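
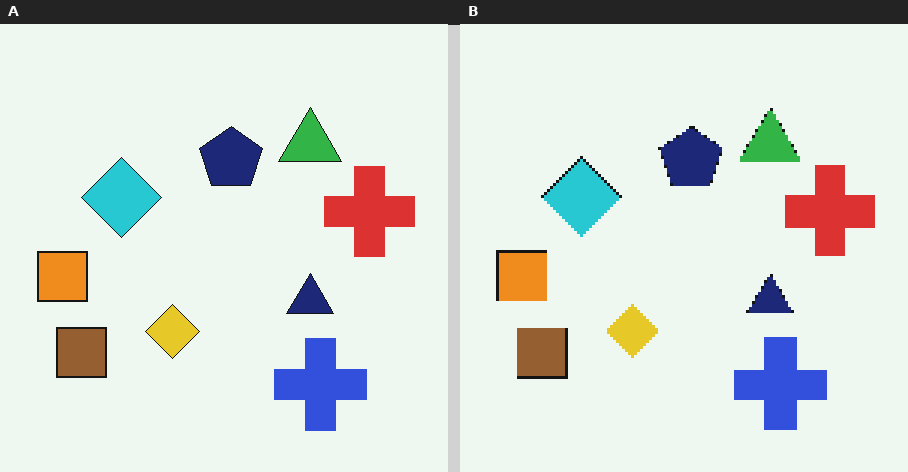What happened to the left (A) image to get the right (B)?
The transformation is: lightly pixelated (a mild mosaic effect).

Shapes are reduced to large square blocks; fine edges and outlines are lost — a downscale-then-upscale (mosaic) effect.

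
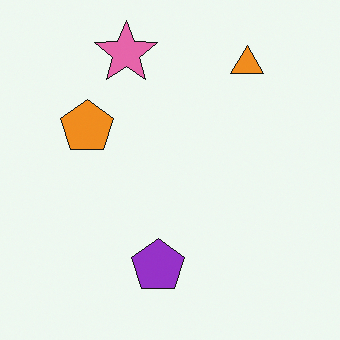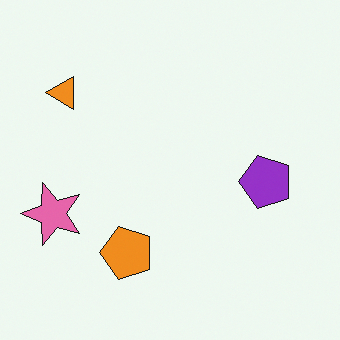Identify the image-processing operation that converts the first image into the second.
Rotated 90° counter-clockwise.

The orange triangle sits in the top-right of the first image and the top-left of the second — consistent with a whole-image 90° counter-clockwise rotation.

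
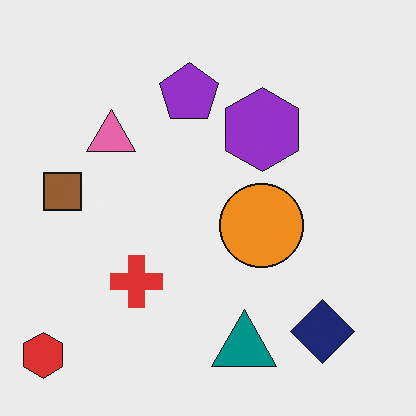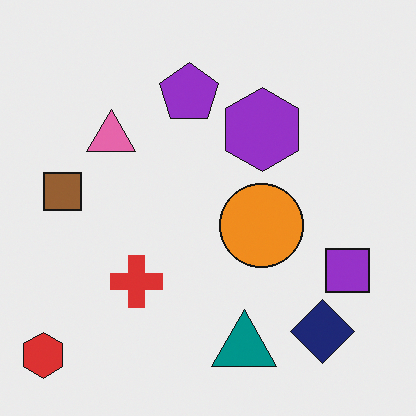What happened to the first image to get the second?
The second image is the first overlaid with an additional purple square.

A purple square appears in the second image that is absent from the first.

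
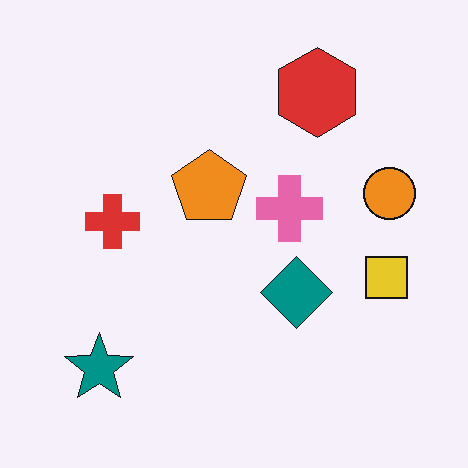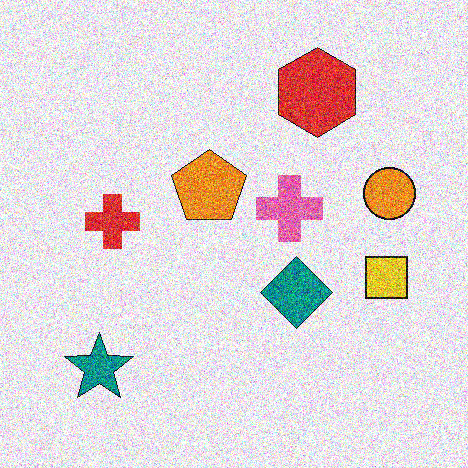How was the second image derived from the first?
This is the original image degraded with a thick layer of grain.

Random speckle covers the whole image, including the flat background.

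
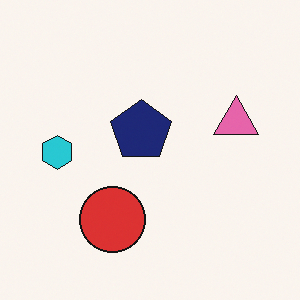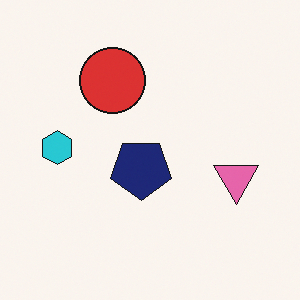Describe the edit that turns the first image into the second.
The image was flipped vertically (top ↔ bottom).

The red circle is in the bottom of the first image and the top of the second — shapes on opposite sides of the horizontal midline have swapped in a mirror flip.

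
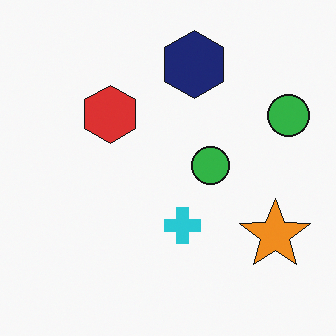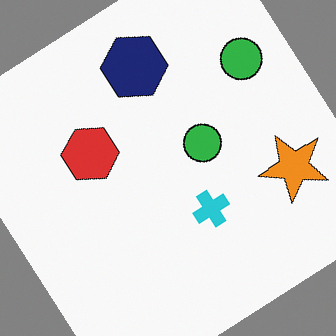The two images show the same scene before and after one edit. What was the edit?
It was rotated counter-clockwise by a large amount — several tens of degrees.

Every shape is tilted by the same angle and the image corners show triangular fill wedges — a whole-image rotation by a non-right angle.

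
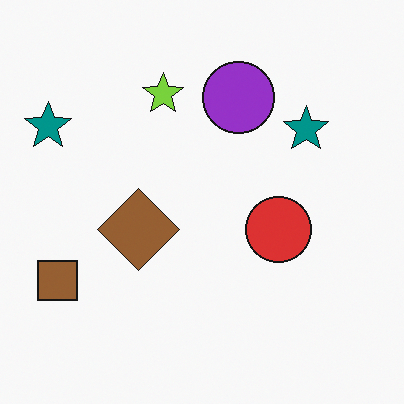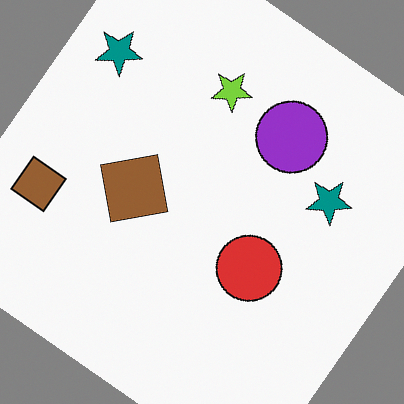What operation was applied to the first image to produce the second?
The image was rotated clockwise by a large amount — several tens of degrees.

Every shape is tilted by the same angle and the image corners show triangular fill wedges — a whole-image rotation by a non-right angle.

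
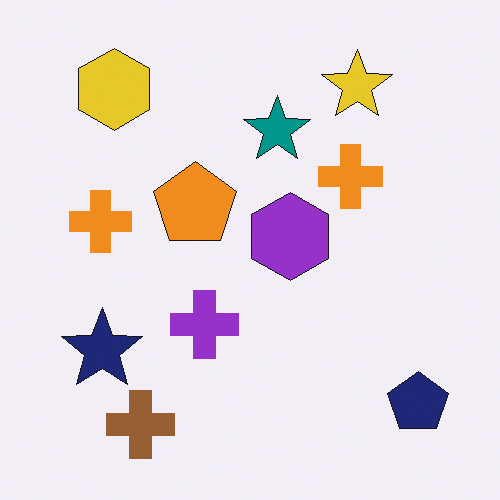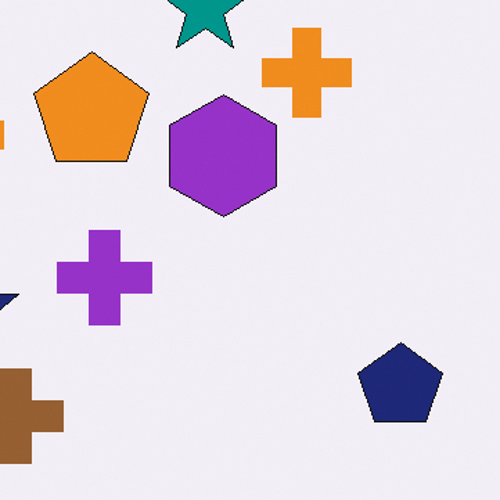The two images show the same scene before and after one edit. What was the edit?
This is the original image cropped to a modestly smaller region and rescaled.

The visible shapes are larger and the field of view is narrower; shapes near the original edges may be partly or wholly outside the frame — a crop-and-rescale.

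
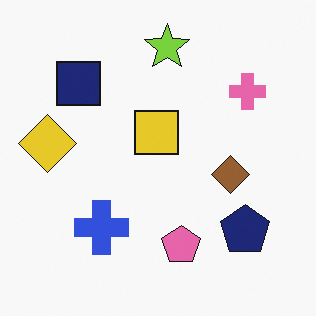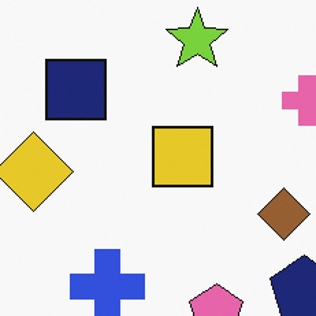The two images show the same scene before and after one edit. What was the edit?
The transformation is: cropped slightly and scaled back up.

The visible shapes are larger and the field of view is narrower; shapes near the original edges may be partly or wholly outside the frame — a crop-and-rescale.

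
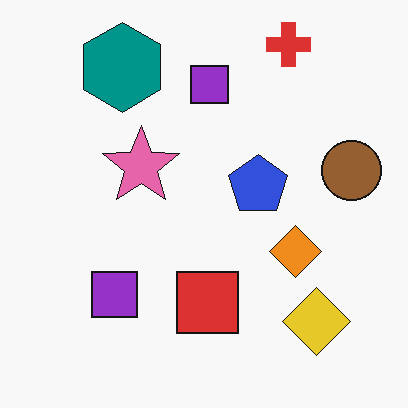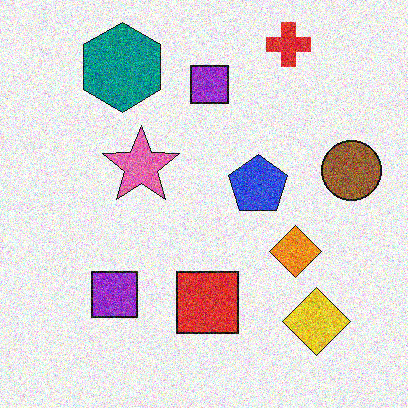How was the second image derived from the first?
This is the original image degraded with heavy additive noise.

Random speckle covers the whole image, including the flat background.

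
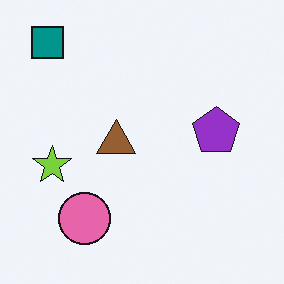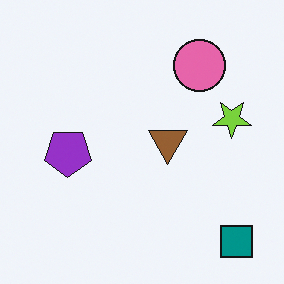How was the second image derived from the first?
This is the original image rotated 180°.

The teal square sits in the top-left of the first image and the bottom-right of the second — consistent with a whole-image 180° rotation.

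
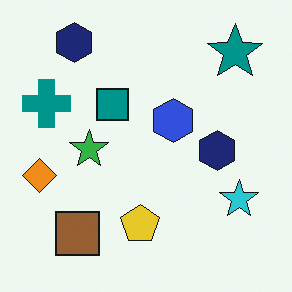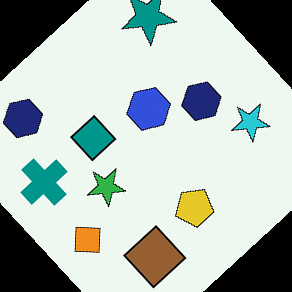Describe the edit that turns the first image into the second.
It was rotated counter-clockwise by a large amount — several tens of degrees.

Every shape is tilted by the same angle and the image corners show triangular fill wedges — a whole-image rotation by a non-right angle.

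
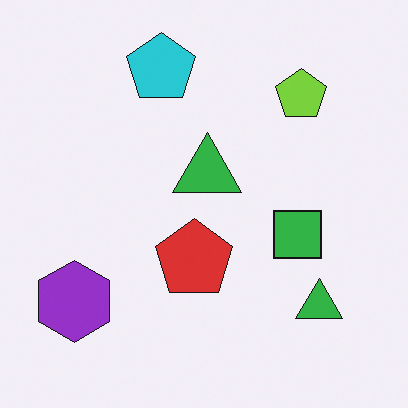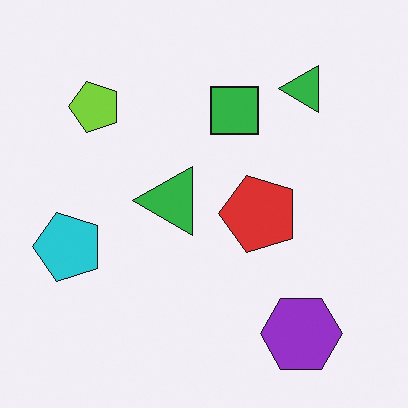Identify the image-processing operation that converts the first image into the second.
It was rotated 90° counter-clockwise.

The purple hexagon sits in the bottom-left of the first image and the bottom-right of the second — consistent with a whole-image 90° counter-clockwise rotation.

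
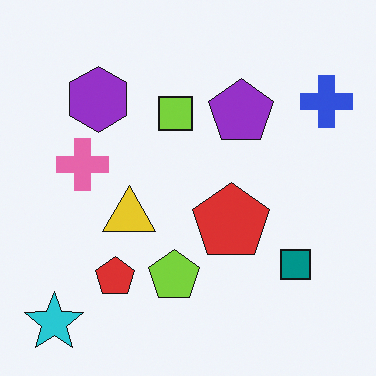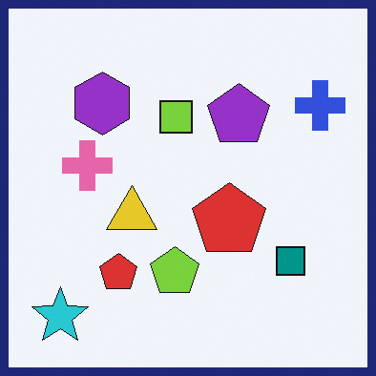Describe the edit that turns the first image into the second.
Framed with a navy border.

A solid navy frame runs around the edge of the second image, with the content slightly shrunk inside it.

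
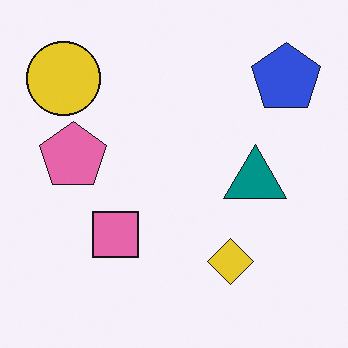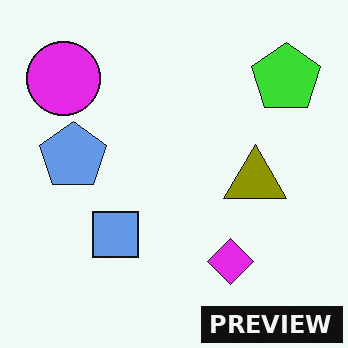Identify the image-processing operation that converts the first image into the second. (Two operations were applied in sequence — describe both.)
This is the original image hue-shifted through roughly half the color wheel, then watermarked with the text "PREVIEW" in the lower-right corner.

Every shape's color has rotated by the same amount around the hue wheel — a uniform hue shift. A dark label reading "PREVIEW" appears in the lower-right corner.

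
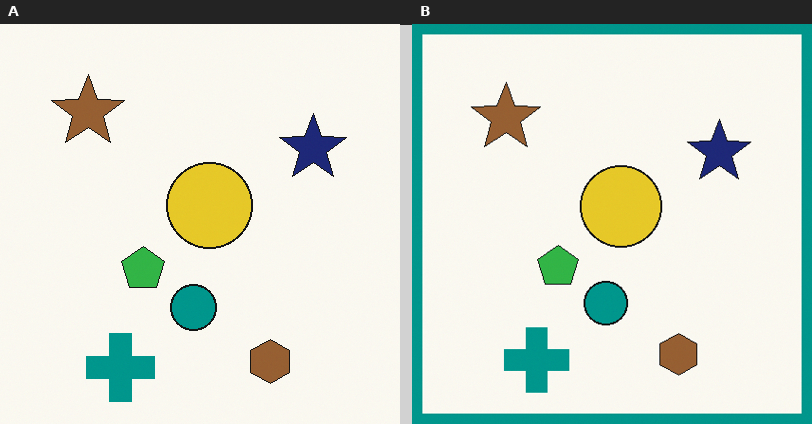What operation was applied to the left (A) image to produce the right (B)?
This is the original image framed with a teal border.

A solid teal frame runs around the edge of the right (B) image, with the content slightly shrunk inside it.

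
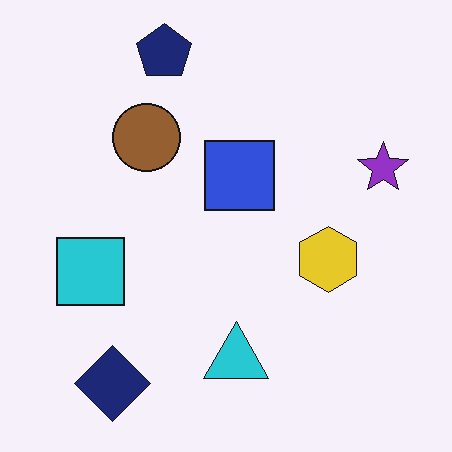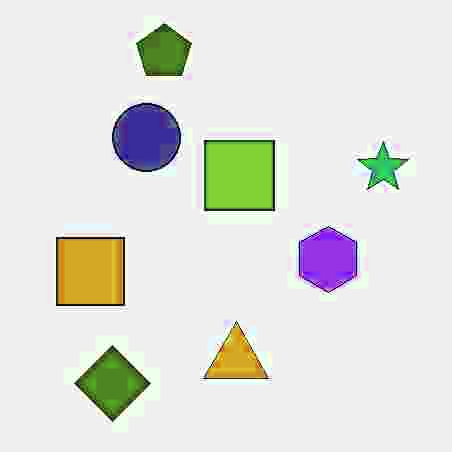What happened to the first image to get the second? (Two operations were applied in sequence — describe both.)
The second image is the first heavily JPEG-compressed with obvious blocking artifacts, then hue-shifted by a large amount.

Blocky 8×8 compression artifacts appear around shape edges and the flat background shows ringing — characteristic JPEG degradation. Every shape's color has rotated by the same amount around the hue wheel — a uniform hue shift.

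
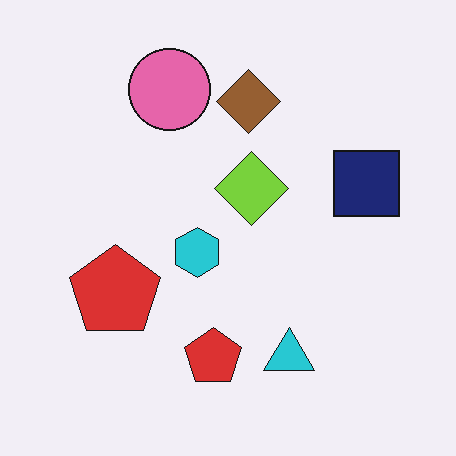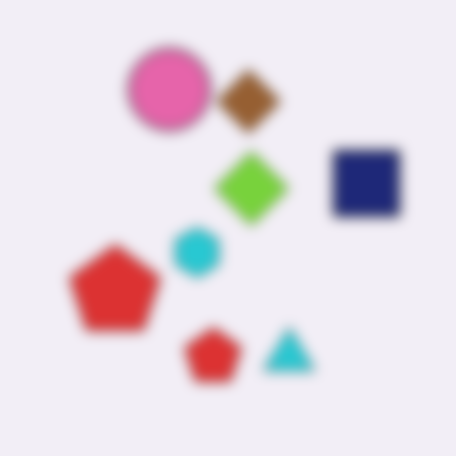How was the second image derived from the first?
It was heavily blurred.

Shape edges and outlines are uniformly softened across the whole image.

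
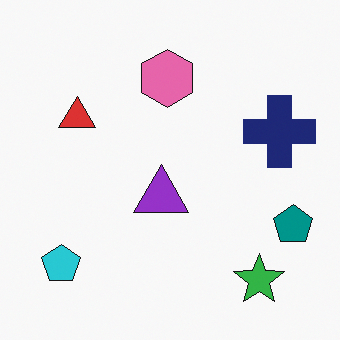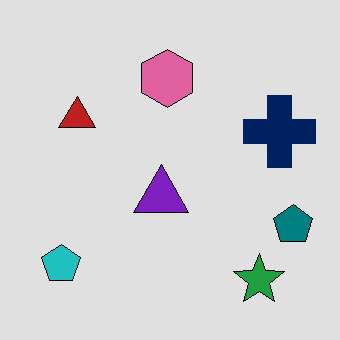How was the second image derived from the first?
Moderately posterized.

Each flat color has snapped to a coarser quantized level — most visibly, the near-white background has dropped to a flat grey.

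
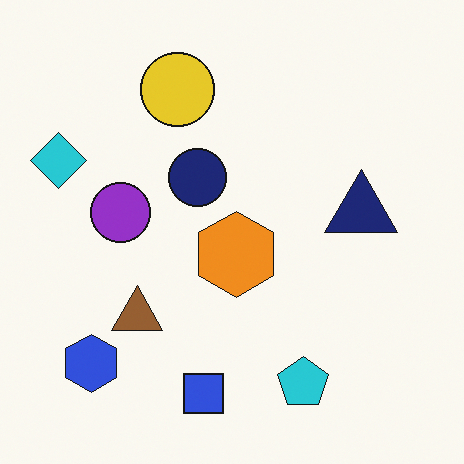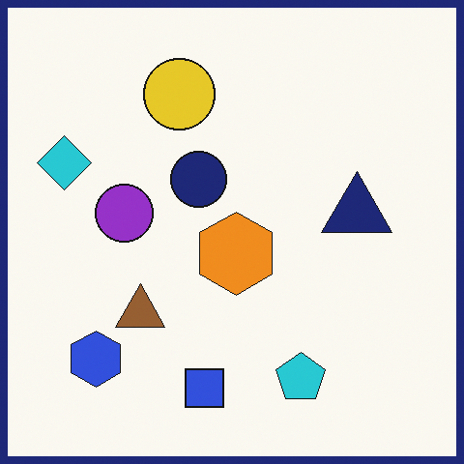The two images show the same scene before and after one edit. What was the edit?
Framed with a navy border.

A solid navy frame runs around the edge of the second image, with the content slightly shrunk inside it.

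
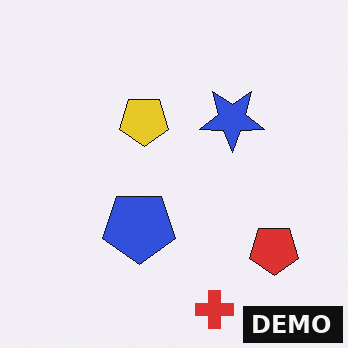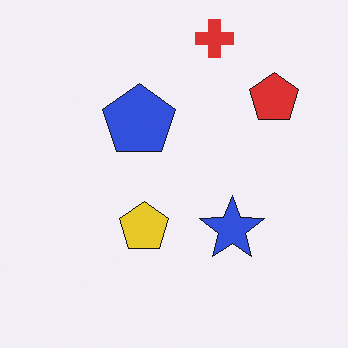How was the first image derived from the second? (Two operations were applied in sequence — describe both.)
It was flipped vertically (top ↔ bottom), then watermarked with the text "DEMO" in the lower-right corner.

The red cross is in the top of the second image and the bottom of the first — shapes on opposite sides of the horizontal midline have swapped in a mirror flip. A dark label reading "DEMO" appears in the lower-right corner.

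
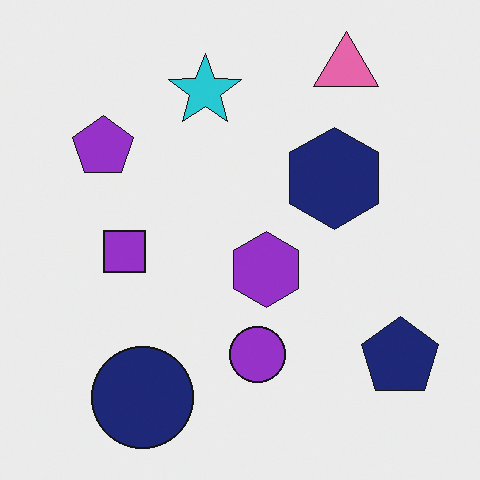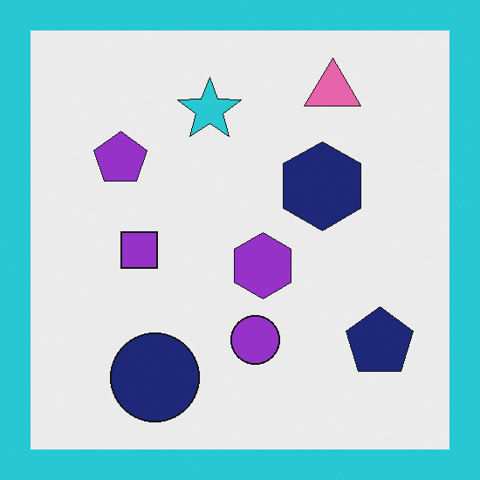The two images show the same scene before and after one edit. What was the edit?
Framed with a cyan border.

A solid cyan frame runs around the edge of the second image, with the content slightly shrunk inside it.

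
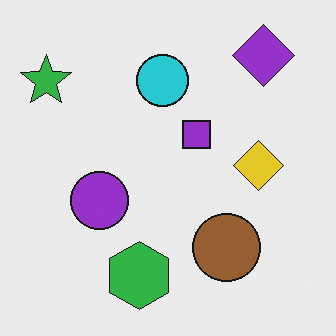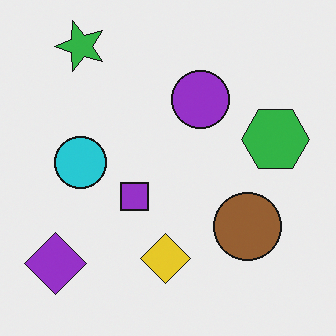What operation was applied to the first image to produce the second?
This is the original image transposed (reflected across the top-left ↔ bottom-right diagonal).

Shapes have swapped their row and column positions — what was in the top-right is now in the bottom-left — a diagonal reflection.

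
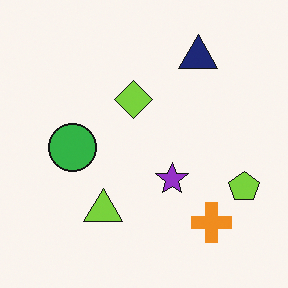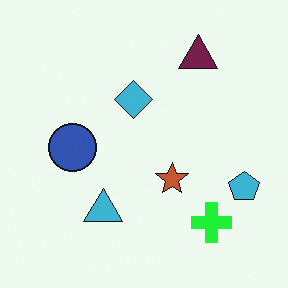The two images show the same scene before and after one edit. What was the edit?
Hue-shifted through roughly a third of the color wheel.

Every shape's color has rotated by the same amount around the hue wheel — a uniform hue shift.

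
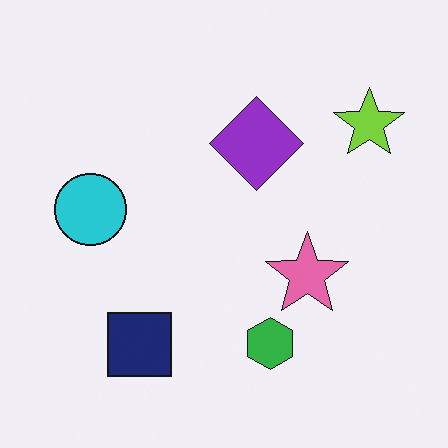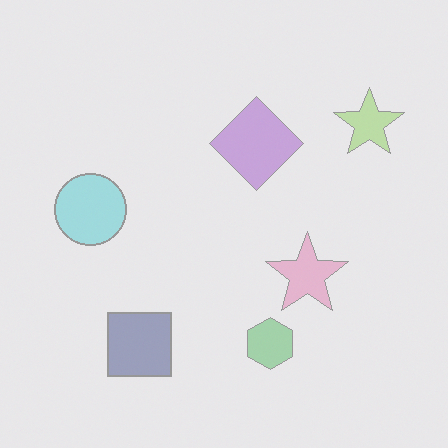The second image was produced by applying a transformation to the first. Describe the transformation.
The image was given much lower contrast.

Tones are pushed toward mid-grey across the whole image — a global contrast change.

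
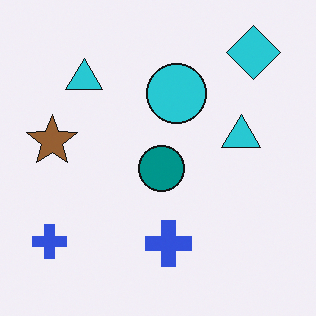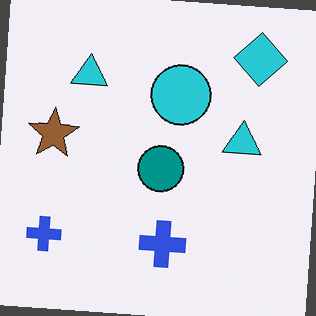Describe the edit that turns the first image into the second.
The transformation is: rotated clockwise by a slight angle.

Every shape is tilted by the same angle and the image corners show triangular fill wedges — a whole-image rotation by a non-right angle.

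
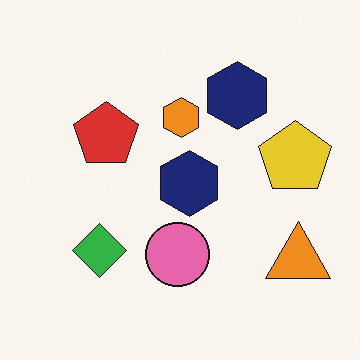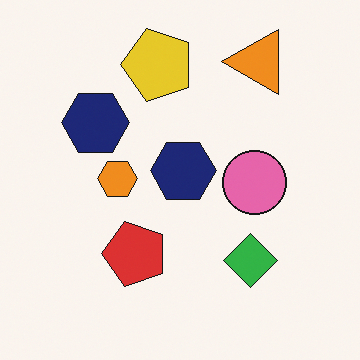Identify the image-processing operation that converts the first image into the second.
The image was rotated 90° counter-clockwise.

The orange triangle sits in the bottom-right of the first image and the top-right of the second — consistent with a whole-image 90° counter-clockwise rotation.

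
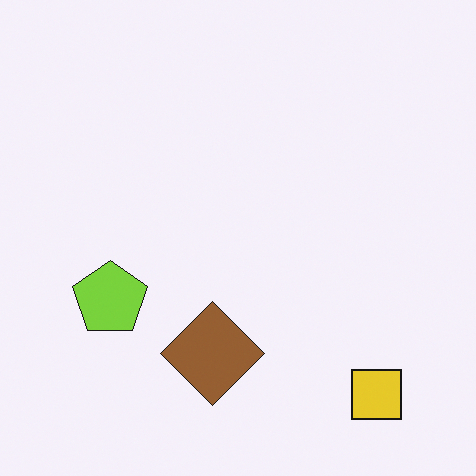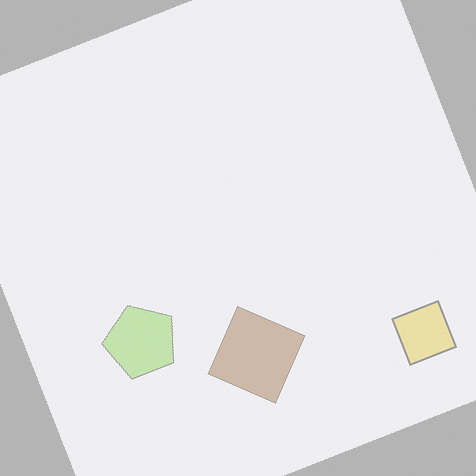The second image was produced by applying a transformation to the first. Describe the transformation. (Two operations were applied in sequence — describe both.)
It was given much lower contrast, then rotated counter-clockwise by a clearly visible amount.

Tones are pushed toward mid-grey across the whole image — a global contrast change. Every shape is tilted by the same angle and the image corners show triangular fill wedges — a whole-image rotation by a non-right angle.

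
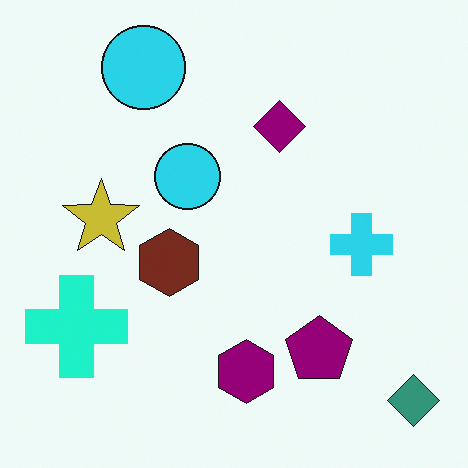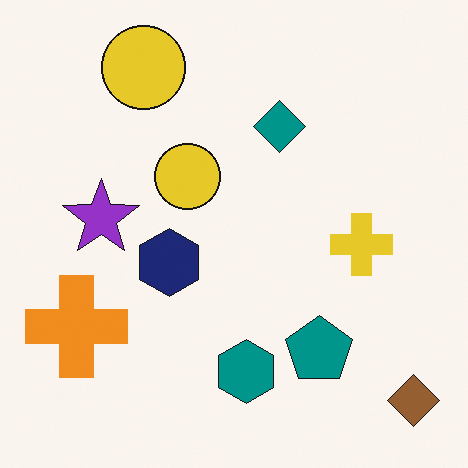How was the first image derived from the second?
It was hue-shifted noticeably.

Every shape's color has rotated by the same amount around the hue wheel — a uniform hue shift.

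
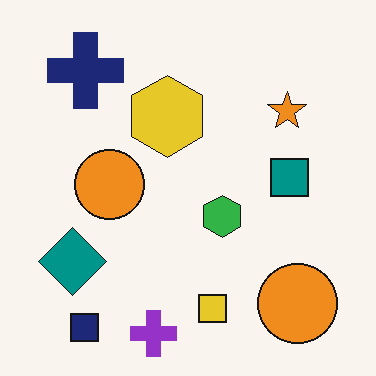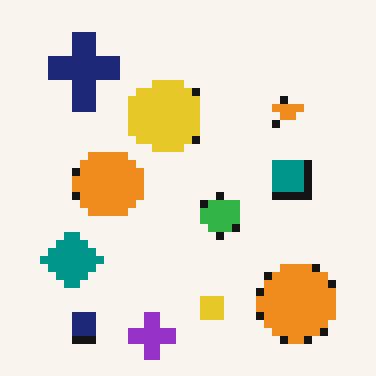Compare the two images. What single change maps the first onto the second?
Moderately pixelated.

Shapes are reduced to large square blocks; fine edges and outlines are lost — a downscale-then-upscale (mosaic) effect.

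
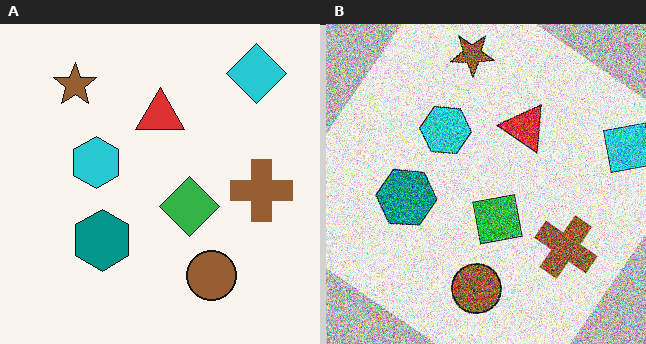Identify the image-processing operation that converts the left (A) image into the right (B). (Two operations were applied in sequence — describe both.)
The image was rotated clockwise by a large amount — several tens of degrees, then degraded with heavy additive noise.

Every shape is tilted by the same angle and the image corners show triangular fill wedges — a whole-image rotation by a non-right angle. Random speckle covers the whole image, including the flat background.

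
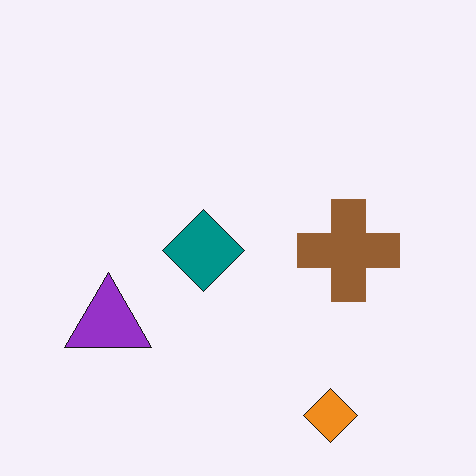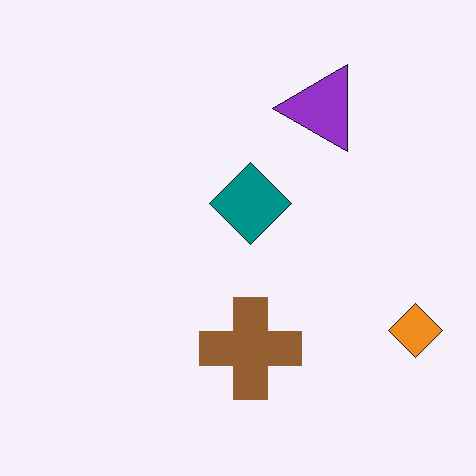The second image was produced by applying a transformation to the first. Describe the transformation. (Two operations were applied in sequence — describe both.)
The transformation is: JPEG-compressed with visible artifacts, then transposed (reflected across the top-left ↔ bottom-right diagonal).

Blocky 8×8 compression artifacts appear around shape edges and the flat background shows ringing — characteristic JPEG degradation. Shapes have swapped their row and column positions — what was in the top-right is now in the bottom-left — a diagonal reflection.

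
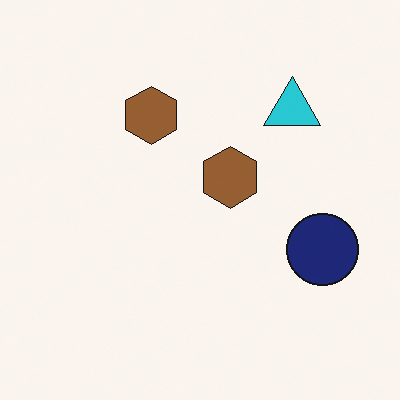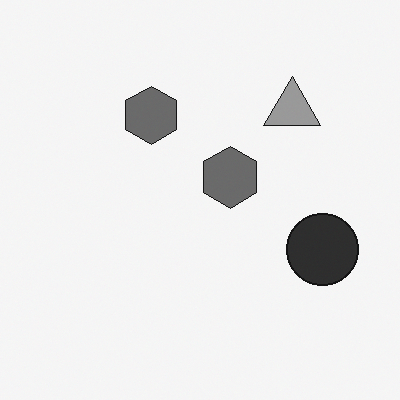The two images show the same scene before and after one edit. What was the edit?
This is the original image converted to grayscale.

All color is removed — every shape is now a shade of grey.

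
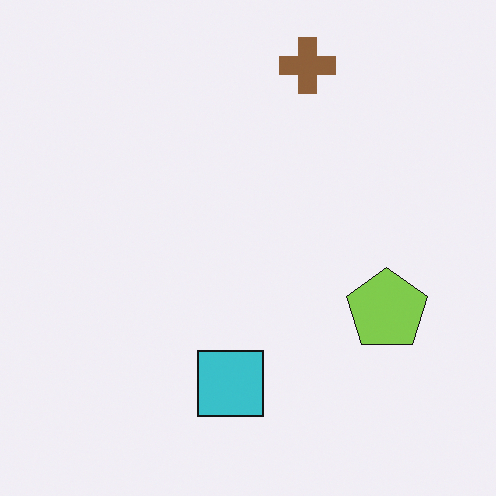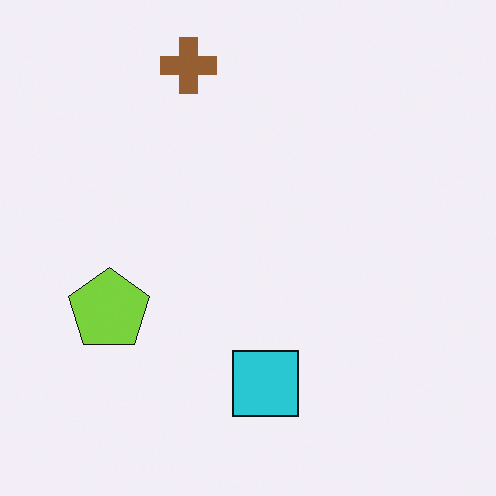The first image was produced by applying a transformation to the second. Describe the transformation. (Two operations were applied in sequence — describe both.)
It was flipped horizontally (left ↔ right), then slightly desaturated.

The lime pentagon is in the left of the second image and the right of the first — shapes on opposite sides of the vertical midline have swapped in a mirror flip. All colors are more muted and greyish — a global saturation change.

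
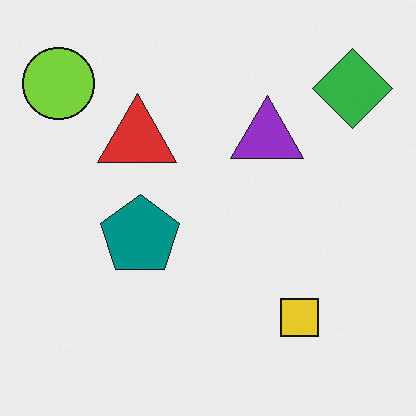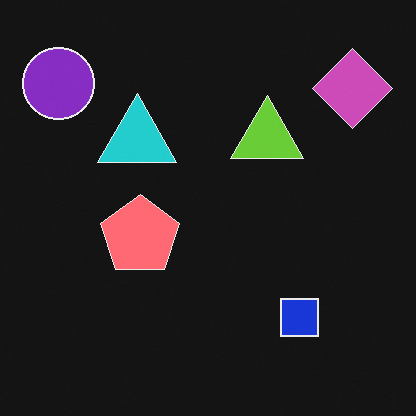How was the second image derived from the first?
The transformation is: color-inverted (negative).

The light background has become dark and every shape's color is its complement — a photographic negative.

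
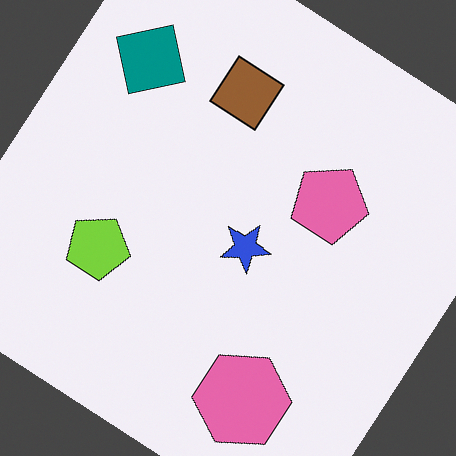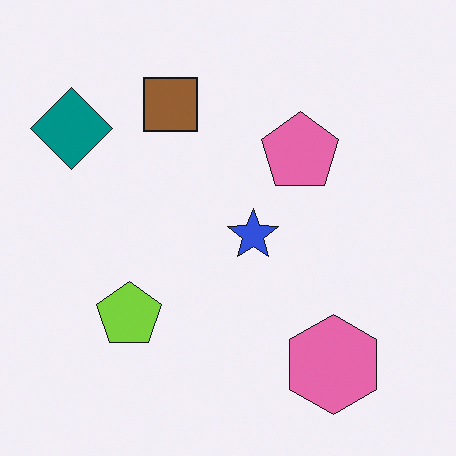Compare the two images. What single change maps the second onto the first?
Rotated clockwise by a large amount — several tens of degrees.

Every shape is tilted by the same angle and the image corners show triangular fill wedges — a whole-image rotation by a non-right angle.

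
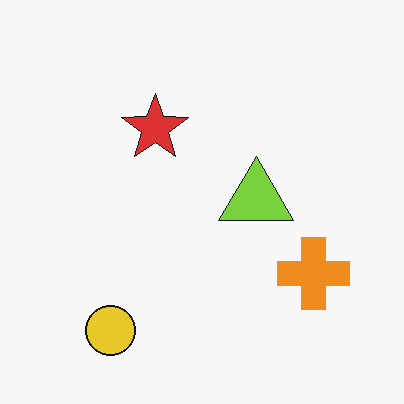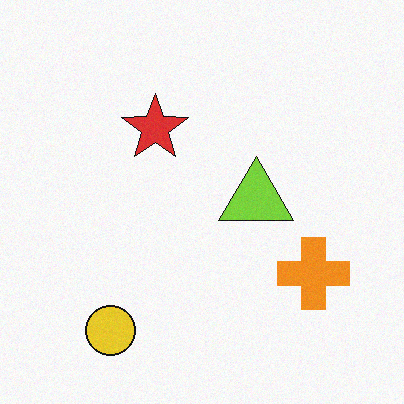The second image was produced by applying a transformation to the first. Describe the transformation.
Degraded with a light layer of grain.

Random speckle covers the whole image, including the flat background.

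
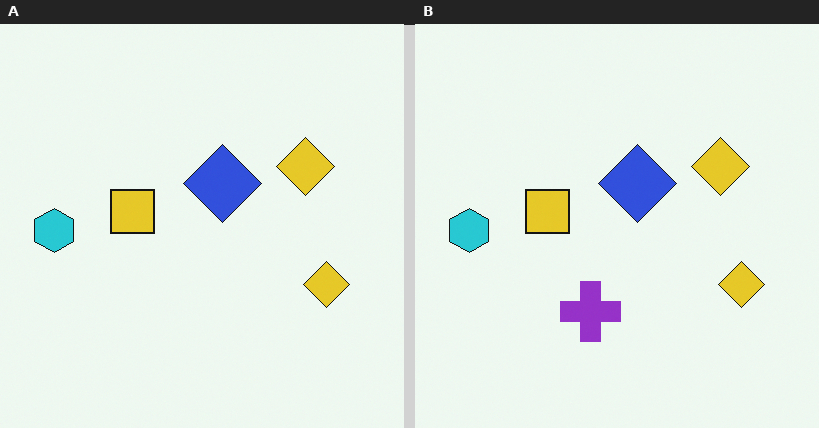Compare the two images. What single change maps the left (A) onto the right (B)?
This is the original image overlaid with an additional purple cross.

A purple cross appears in the right (B) image that is absent from the left (A).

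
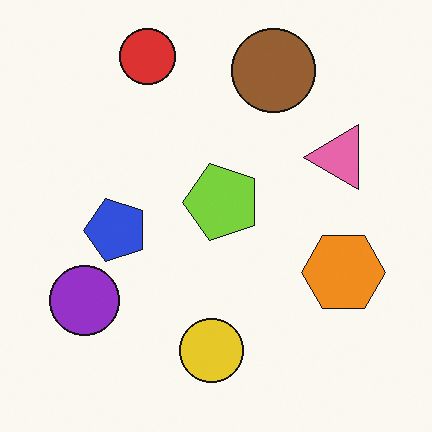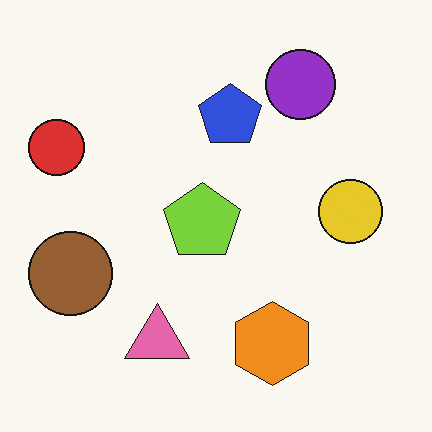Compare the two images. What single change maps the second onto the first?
It was transposed (reflected across the top-left ↔ bottom-right diagonal).

Shapes have swapped their row and column positions — what was in the top-right is now in the bottom-left — a diagonal reflection.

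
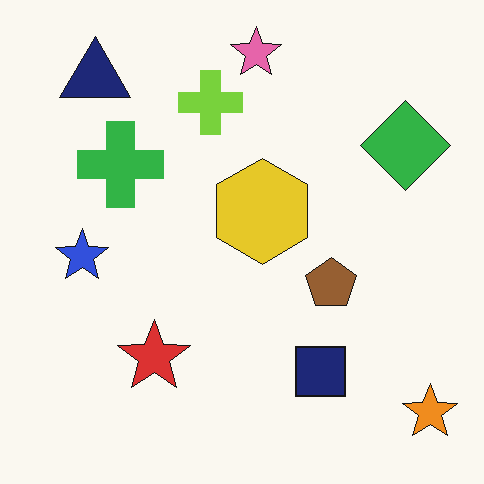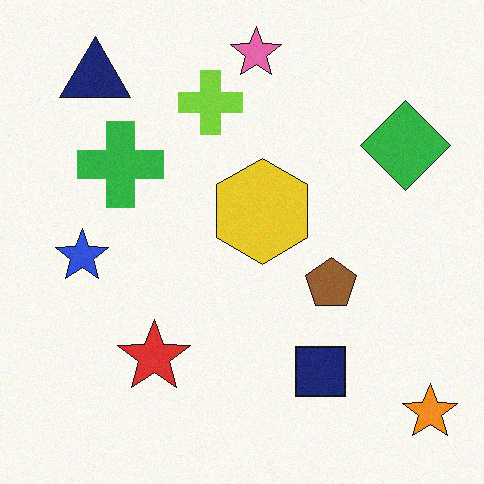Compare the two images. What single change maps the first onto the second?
The image was degraded with subtle gaussian noise.

Random speckle covers the whole image, including the flat background.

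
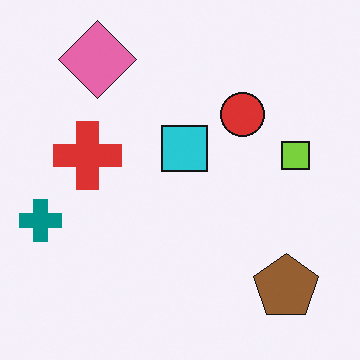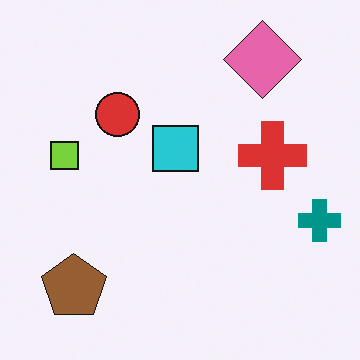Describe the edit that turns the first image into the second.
The second image is the first flipped horizontally (left ↔ right).

The teal cross is in the left of the first image and the right of the second — shapes on opposite sides of the vertical midline have swapped in a mirror flip.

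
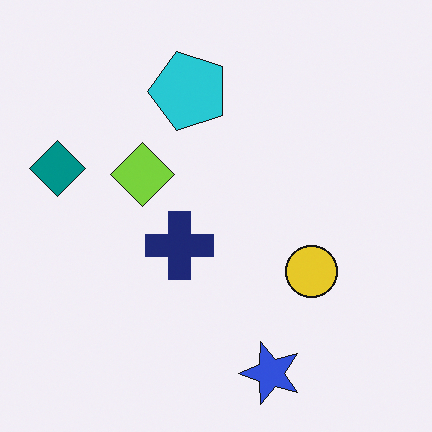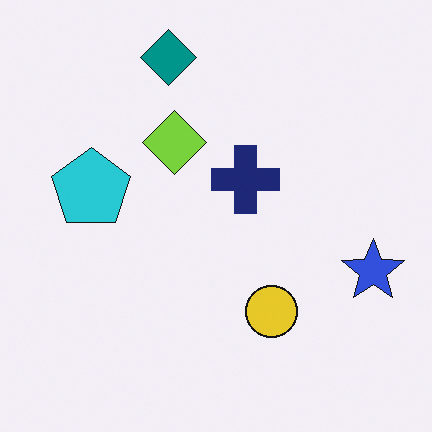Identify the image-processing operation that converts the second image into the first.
Transposed (reflected across the top-left ↔ bottom-right diagonal).

Shapes have swapped their row and column positions — what was in the top-right is now in the bottom-left — a diagonal reflection.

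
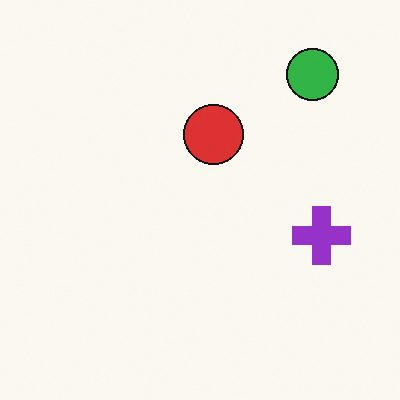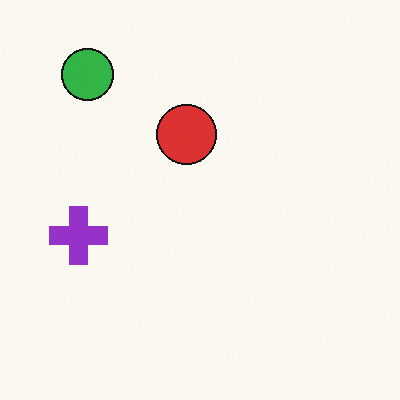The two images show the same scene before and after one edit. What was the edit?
This is the original image flipped horizontally (left ↔ right).

The purple cross is in the right of the first image and the left of the second — shapes on opposite sides of the vertical midline have swapped in a mirror flip.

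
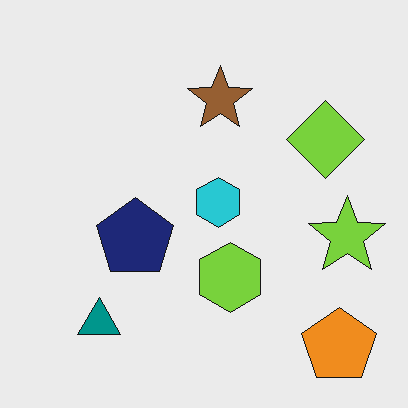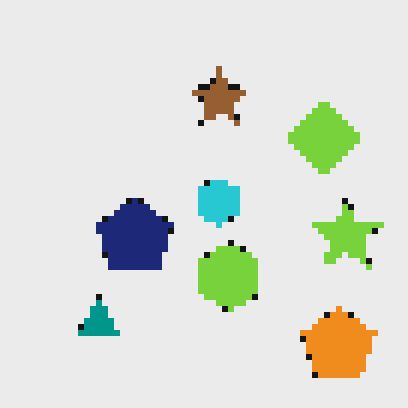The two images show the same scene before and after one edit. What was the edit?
The image was moderately pixelated.

Shapes are reduced to large square blocks; fine edges and outlines are lost — a downscale-then-upscale (mosaic) effect.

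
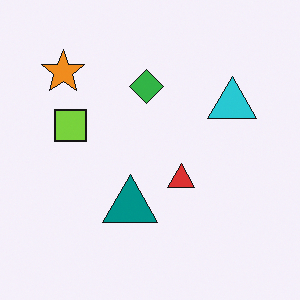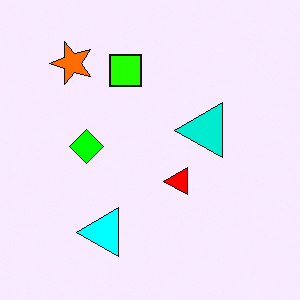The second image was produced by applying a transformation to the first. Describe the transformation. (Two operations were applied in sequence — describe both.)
It was transposed (reflected across the top-left ↔ bottom-right diagonal), then heavily oversaturated.

Shapes have swapped their row and column positions — what was in the top-right is now in the bottom-left — a diagonal reflection. All colors are more vivid — a global saturation change.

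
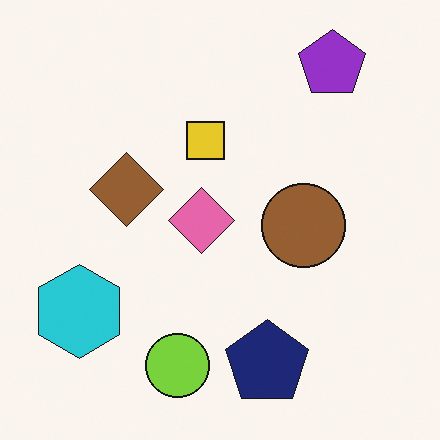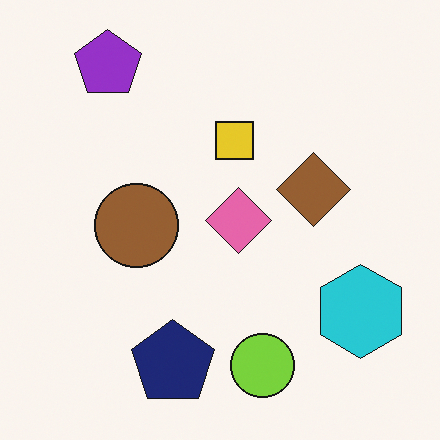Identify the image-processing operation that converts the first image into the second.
It was flipped horizontally (left ↔ right).

The cyan hexagon is in the bottom-left of the first image and the bottom-right of the second — shapes on opposite sides of the vertical midline have swapped in a mirror flip.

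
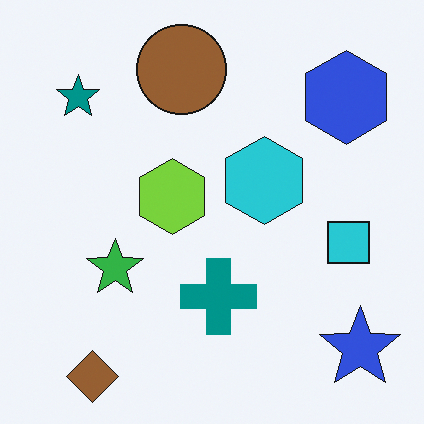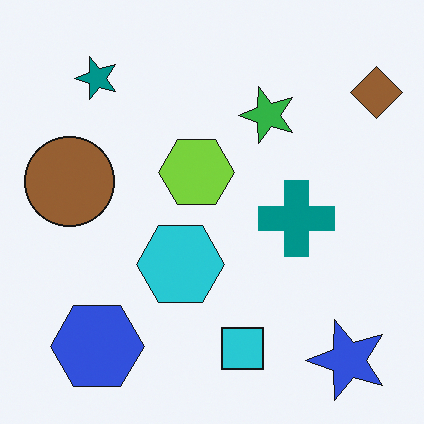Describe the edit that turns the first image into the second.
This is the original image transposed (reflected across the top-left ↔ bottom-right diagonal).

Shapes have swapped their row and column positions — what was in the top-right is now in the bottom-left — a diagonal reflection.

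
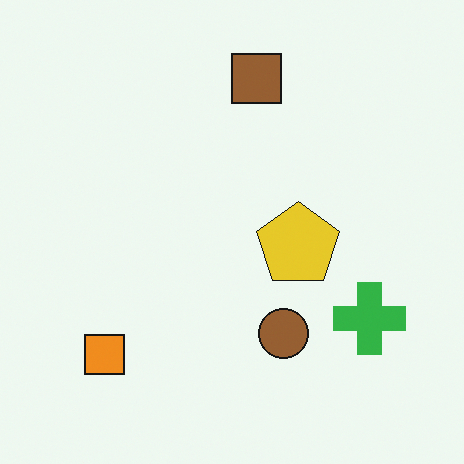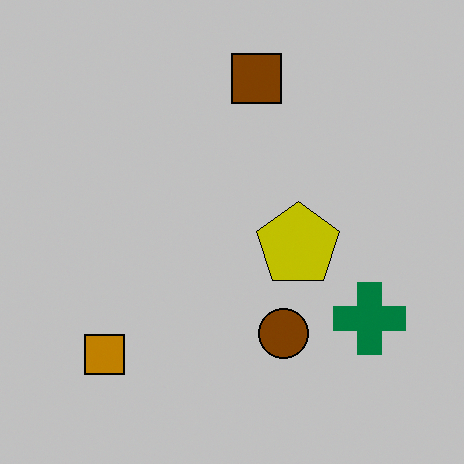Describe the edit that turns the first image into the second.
Heavily posterized to just a handful of flat colors.

Each flat color has snapped to a coarser quantized level — most visibly, the near-white background has dropped to a flat grey.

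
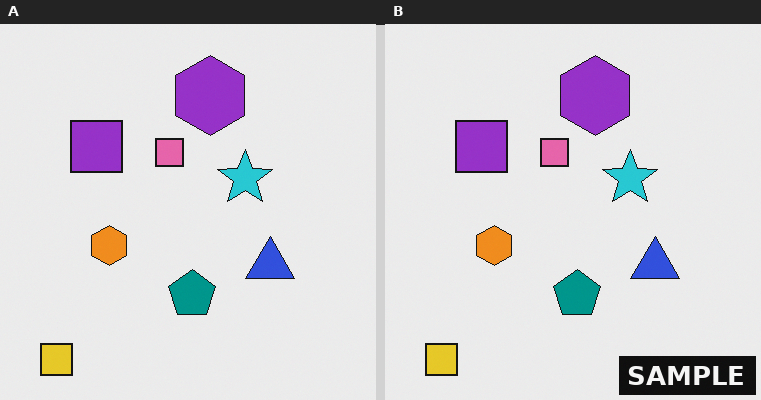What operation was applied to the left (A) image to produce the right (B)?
It was watermarked with the text "SAMPLE" in the lower-right corner.

A dark label reading "SAMPLE" appears in the lower-right corner.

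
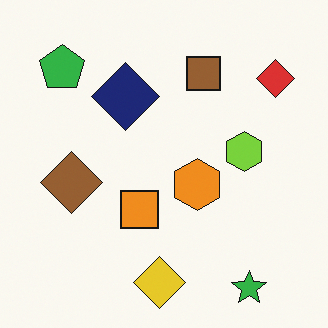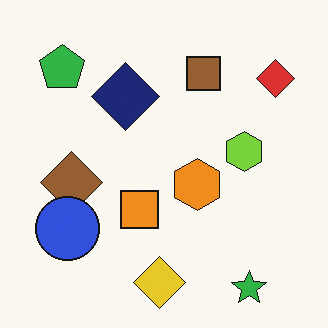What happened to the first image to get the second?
The second image is the first overlaid with an additional blue circle.

A blue circle appears in the second image that is absent from the first.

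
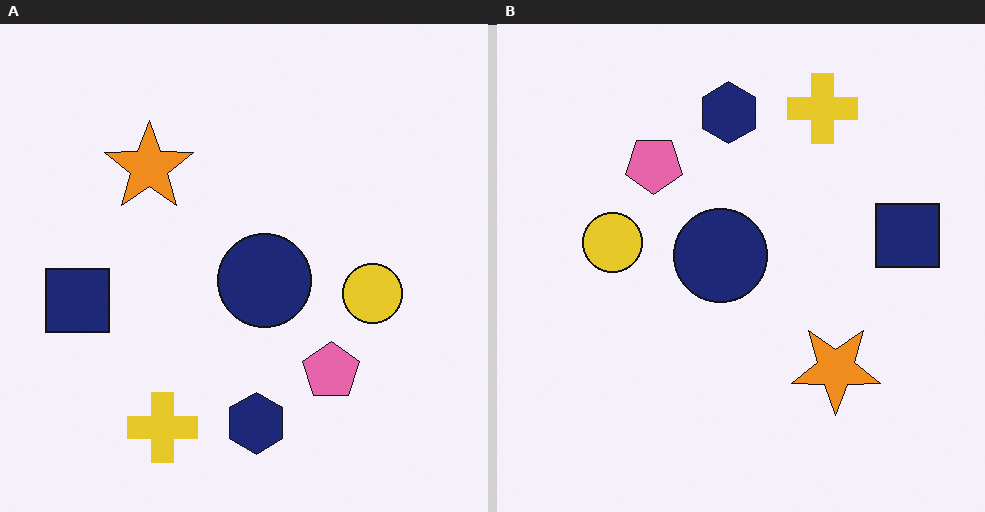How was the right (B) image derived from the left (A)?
The transformation is: rotated 180°.

The yellow cross sits in the bottom-left of the left (A) image and the top of the right (B) — consistent with a whole-image 180° rotation.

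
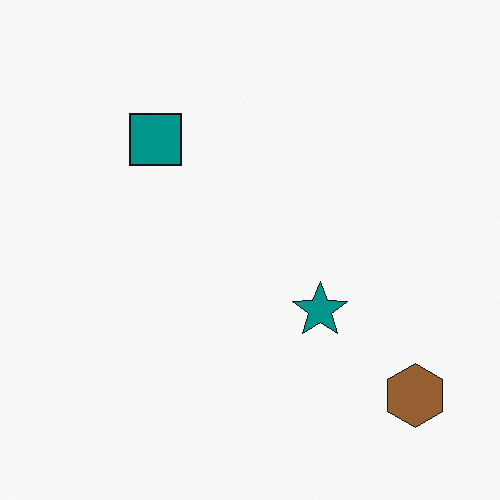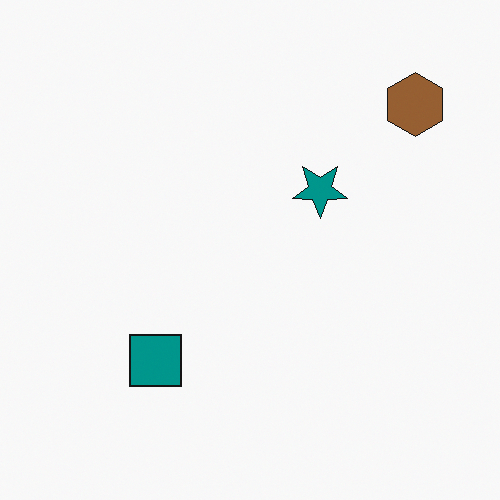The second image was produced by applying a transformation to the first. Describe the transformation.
The second image is the first flipped vertically (top ↔ bottom).

The brown hexagon is in the bottom-right of the first image and the top-right of the second — shapes on opposite sides of the horizontal midline have swapped in a mirror flip.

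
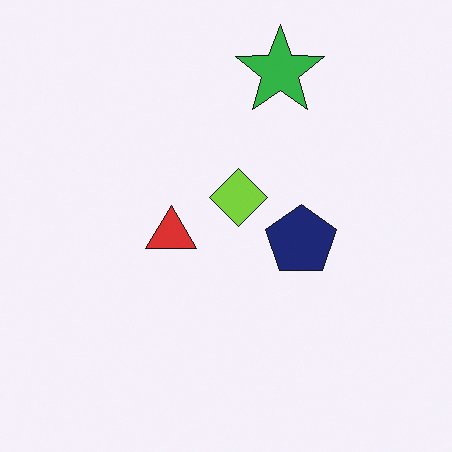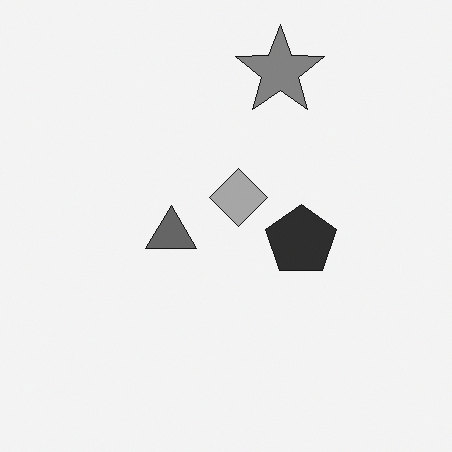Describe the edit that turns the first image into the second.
It was converted to grayscale.

All color is removed — every shape is now a shade of grey.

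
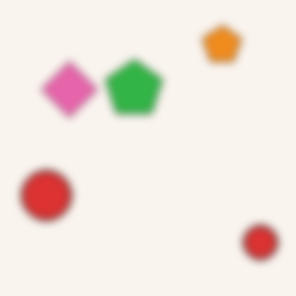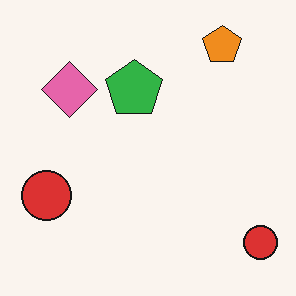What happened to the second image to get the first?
This is the original image moderately blurred.

Shape edges and outlines are uniformly softened across the whole image.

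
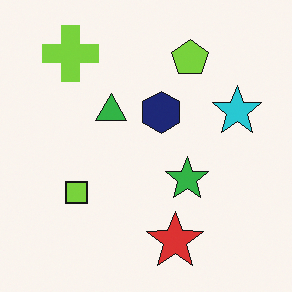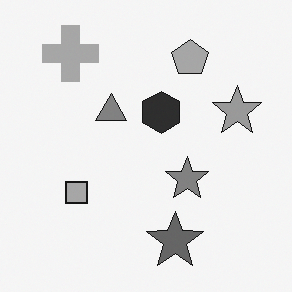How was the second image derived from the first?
The second image is the first converted to grayscale.

All color is removed — every shape is now a shade of grey.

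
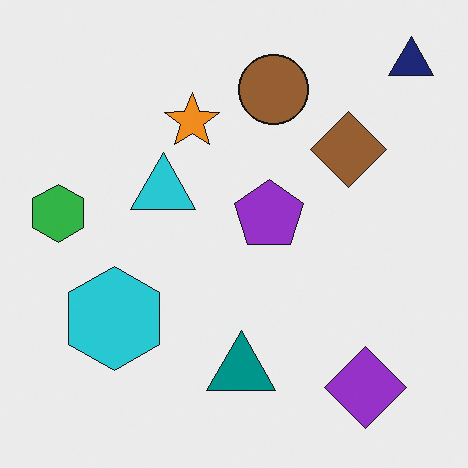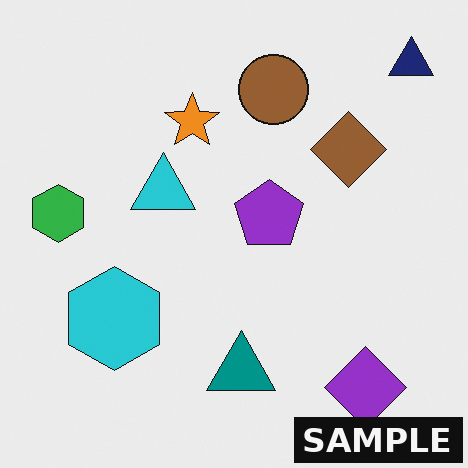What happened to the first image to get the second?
The transformation is: watermarked with the text "SAMPLE" in the lower-right corner.

A dark label reading "SAMPLE" appears in the lower-right corner.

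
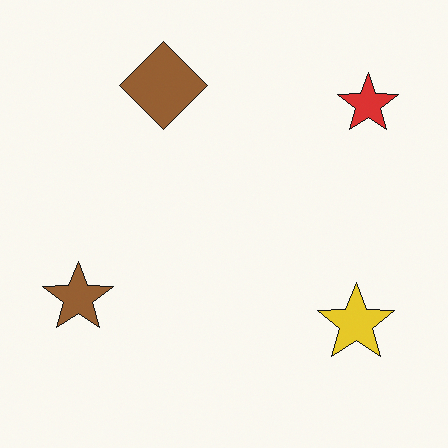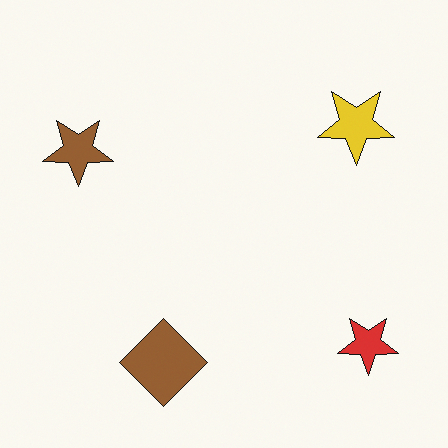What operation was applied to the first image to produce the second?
The transformation is: flipped vertically (top ↔ bottom).

The brown diamond is in the top of the first image and the bottom of the second — shapes on opposite sides of the horizontal midline have swapped in a mirror flip.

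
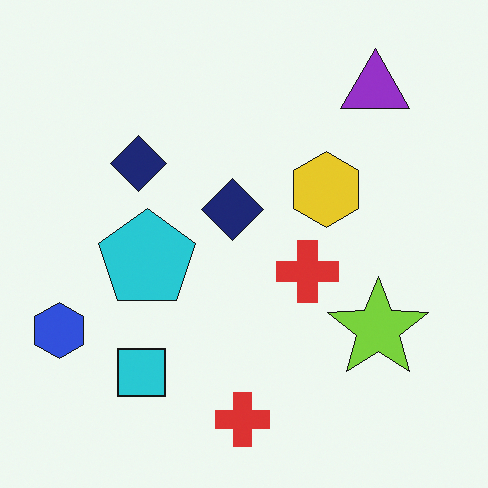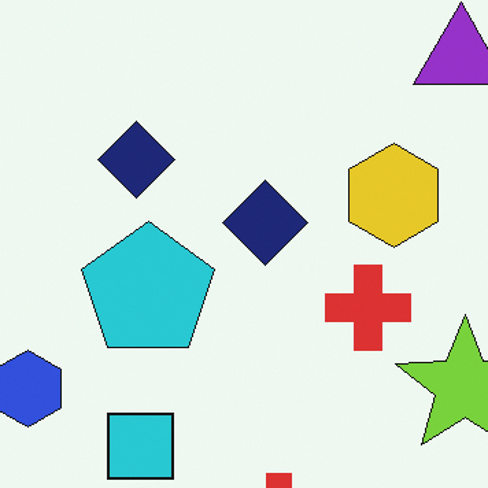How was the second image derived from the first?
It was cropped slightly and scaled back up.

The visible shapes are larger and the field of view is narrower; shapes near the original edges may be partly or wholly outside the frame — a crop-and-rescale.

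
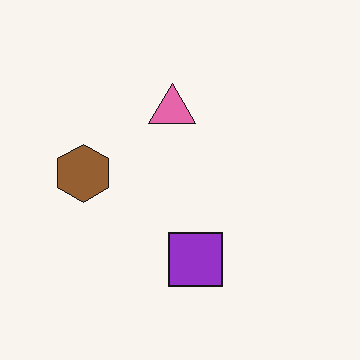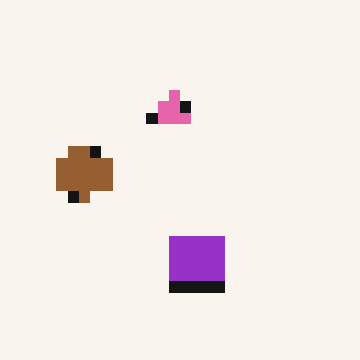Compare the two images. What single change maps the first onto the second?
The image was heavily pixelated into large blocks.

Shapes are reduced to large square blocks; fine edges and outlines are lost — a downscale-then-upscale (mosaic) effect.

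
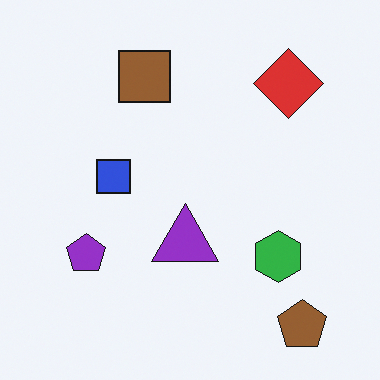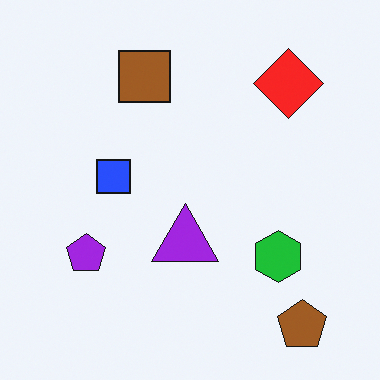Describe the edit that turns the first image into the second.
The transformation is: slightly oversaturated.

All colors are more vivid — a global saturation change.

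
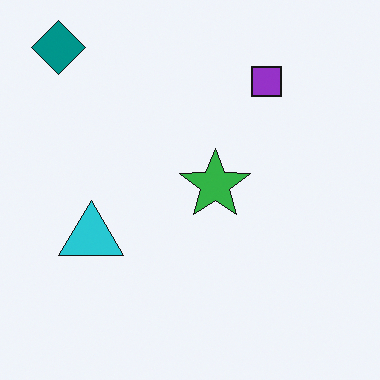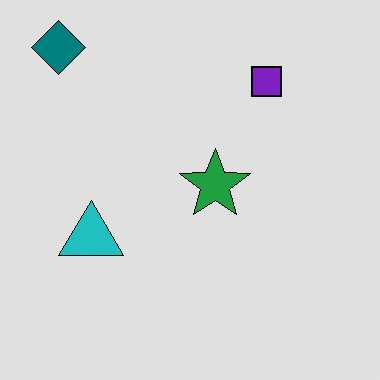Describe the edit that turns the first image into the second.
The transformation is: moderately posterized.

Each flat color has snapped to a coarser quantized level — most visibly, the near-white background has dropped to a flat grey.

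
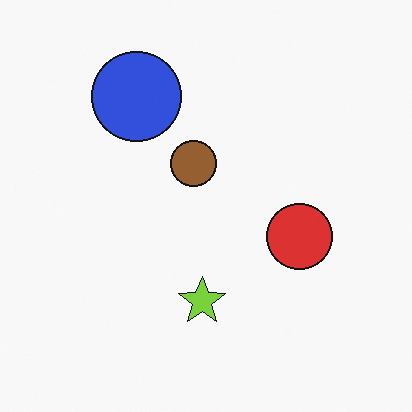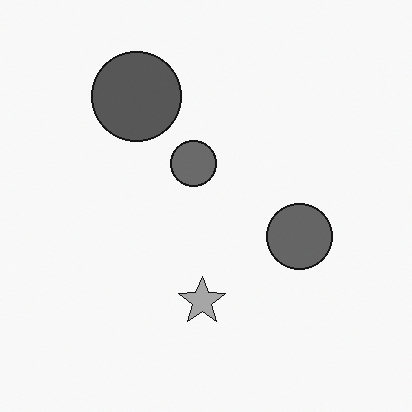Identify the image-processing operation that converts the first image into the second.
The image was converted to grayscale.

All color is removed — every shape is now a shade of grey.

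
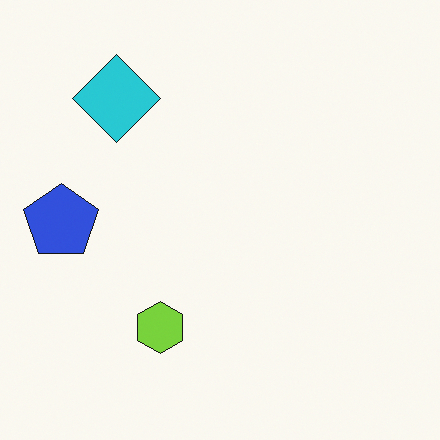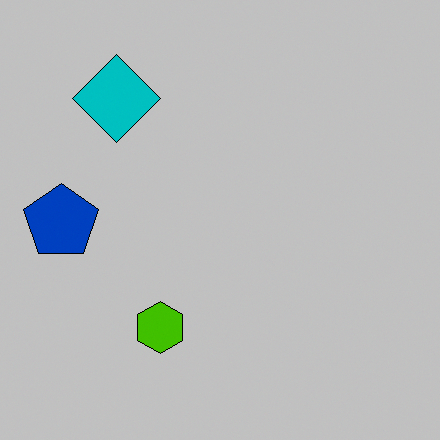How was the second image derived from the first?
This is the original image aggressively posterized.

Each flat color has snapped to a coarser quantized level — most visibly, the near-white background has dropped to a flat grey.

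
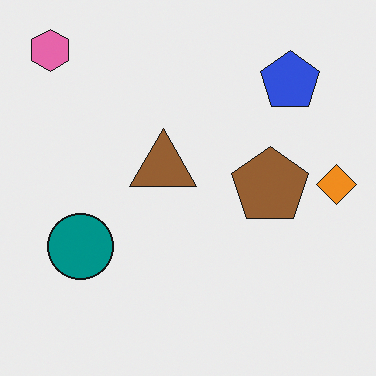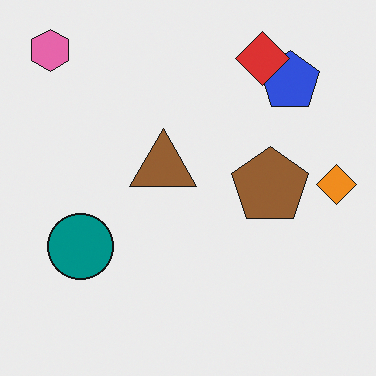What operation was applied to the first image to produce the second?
Overlaid with an additional red diamond.

A red diamond appears in the second image that is absent from the first.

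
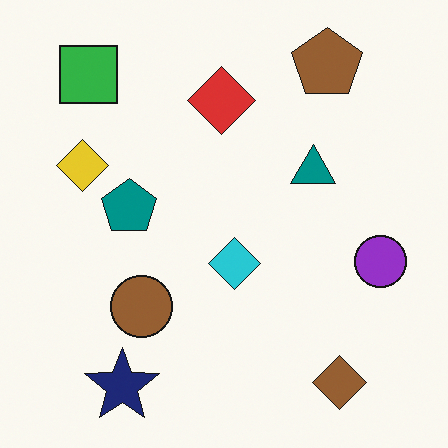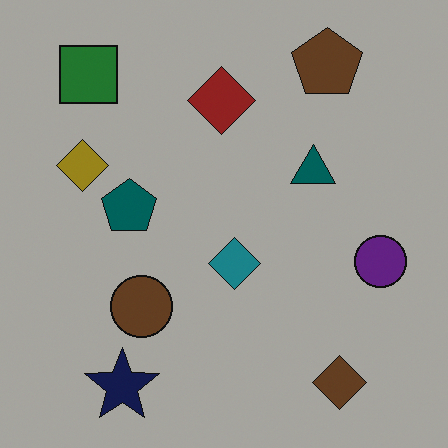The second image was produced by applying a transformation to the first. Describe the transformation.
The transformation is: substantially darkened.

Every pixel — background and shapes alike — is uniformly darkened.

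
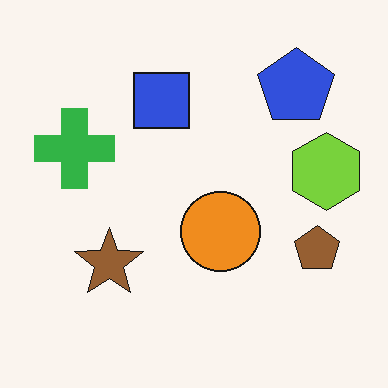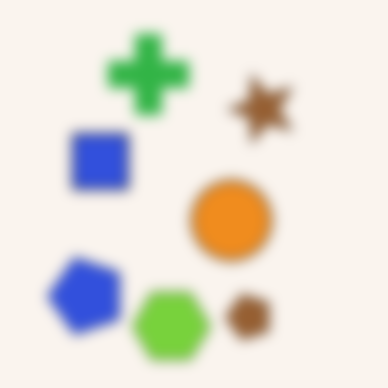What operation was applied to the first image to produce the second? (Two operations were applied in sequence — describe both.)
Strongly gaussian-blurred, then transposed (reflected across the top-left ↔ bottom-right diagonal).

Shape edges and outlines are uniformly softened across the whole image. Shapes have swapped their row and column positions — what was in the top-right is now in the bottom-left — a diagonal reflection.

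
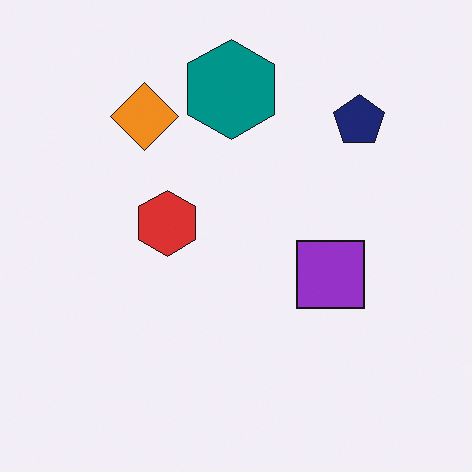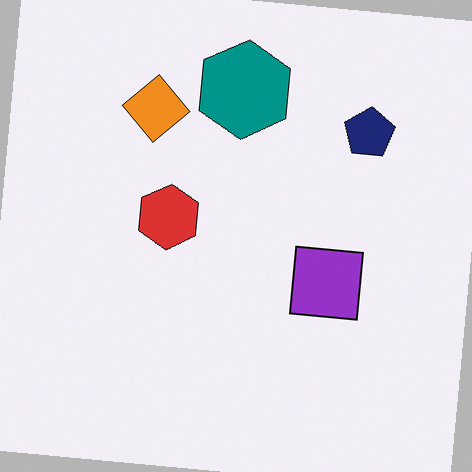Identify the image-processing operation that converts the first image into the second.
The transformation is: rotated clockwise by a small amount.

Every shape is tilted by the same angle and the image corners show triangular fill wedges — a whole-image rotation by a non-right angle.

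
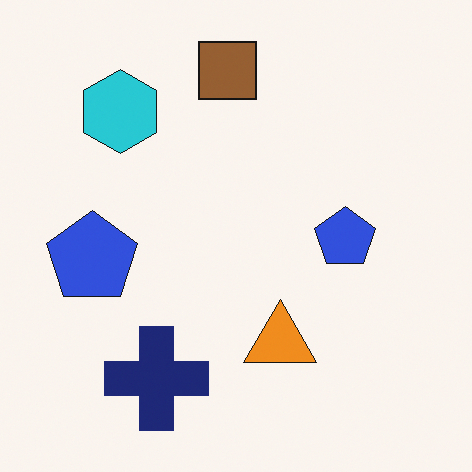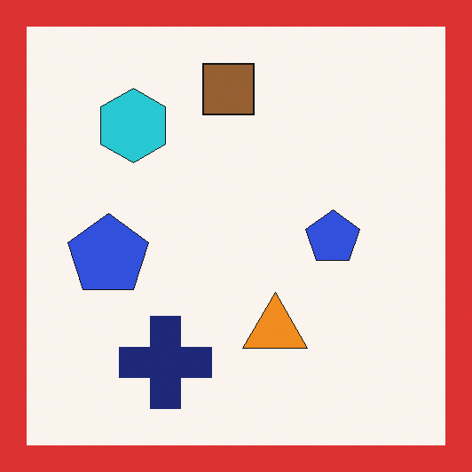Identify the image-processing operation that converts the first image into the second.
This is the original image framed with a red border.

A solid red frame runs around the edge of the second image, with the content slightly shrunk inside it.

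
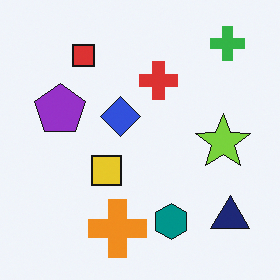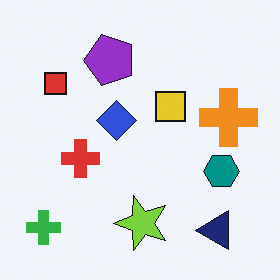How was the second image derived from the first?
The image was transposed (reflected across the top-left ↔ bottom-right diagonal).

Shapes have swapped their row and column positions — what was in the top-right is now in the bottom-left — a diagonal reflection.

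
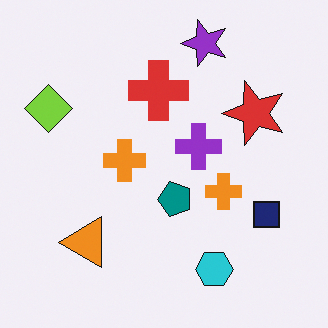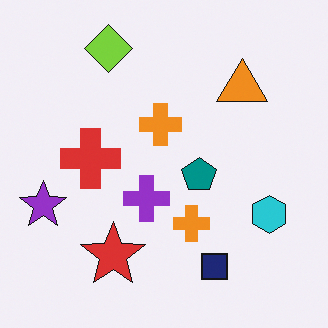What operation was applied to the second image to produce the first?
This is the original image transposed (reflected across the top-left ↔ bottom-right diagonal).

Shapes have swapped their row and column positions — what was in the top-right is now in the bottom-left — a diagonal reflection.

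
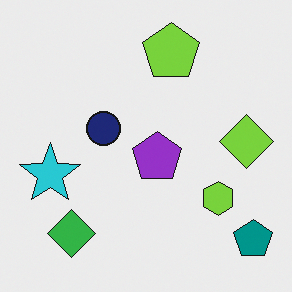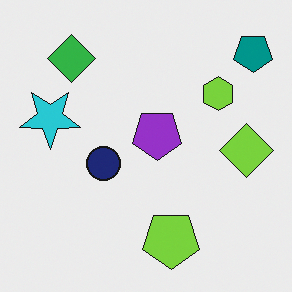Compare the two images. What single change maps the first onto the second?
The second image is the first flipped vertically (top ↔ bottom).

The lime pentagon is in the top of the first image and the bottom of the second — shapes on opposite sides of the horizontal midline have swapped in a mirror flip.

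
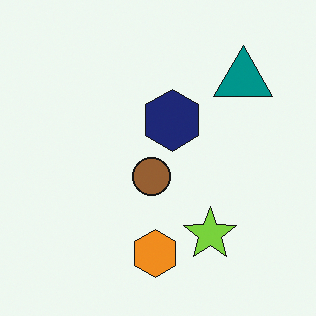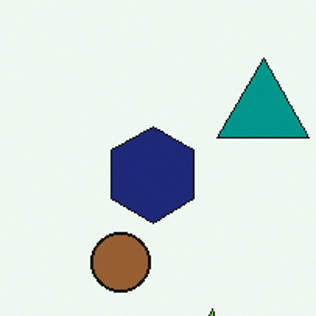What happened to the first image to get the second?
The transformation is: cropped slightly and scaled back up.

The visible shapes are larger and the field of view is narrower; shapes near the original edges may be partly or wholly outside the frame — a crop-and-rescale.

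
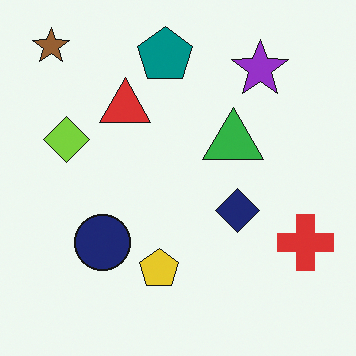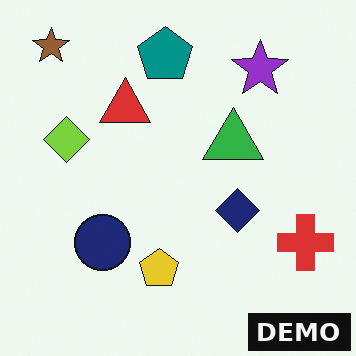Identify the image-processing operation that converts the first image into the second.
It was watermarked with the text "DEMO" in the lower-right corner.

A dark label reading "DEMO" appears in the lower-right corner.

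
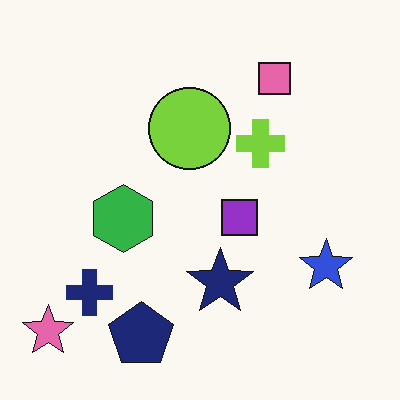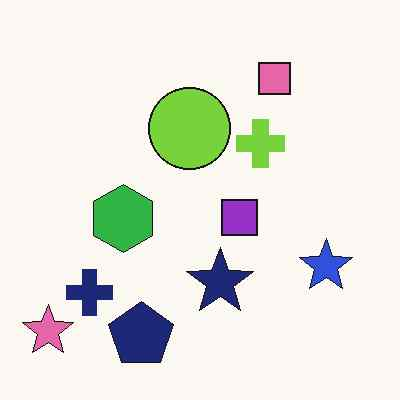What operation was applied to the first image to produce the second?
The transformation is: given moderate JPEG compression.

Blocky 8×8 compression artifacts appear around shape edges and the flat background shows ringing — characteristic JPEG degradation.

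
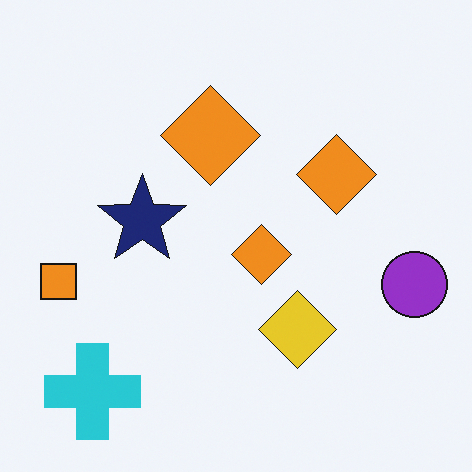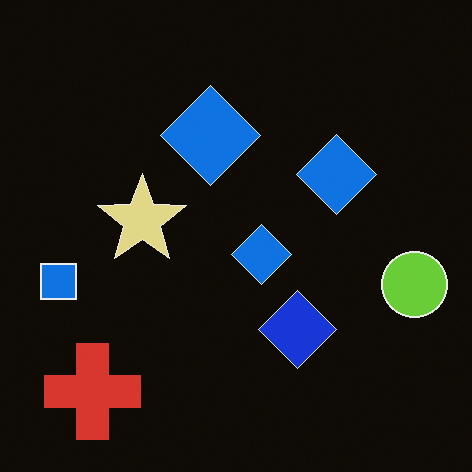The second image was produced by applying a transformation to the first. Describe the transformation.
It was color-inverted (negative).

The light background has become dark and every shape's color is its complement — a photographic negative.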